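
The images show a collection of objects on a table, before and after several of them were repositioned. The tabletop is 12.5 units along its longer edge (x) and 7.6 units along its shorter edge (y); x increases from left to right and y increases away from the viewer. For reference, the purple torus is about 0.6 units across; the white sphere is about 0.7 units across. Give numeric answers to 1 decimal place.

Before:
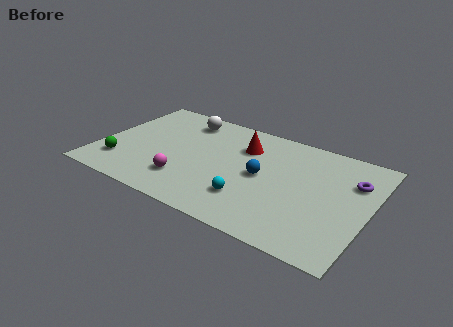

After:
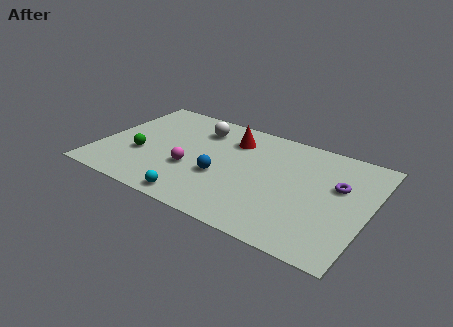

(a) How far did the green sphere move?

1.3

The green sphere moved from about (1.2, 1.8) to (2.0, 2.8), a distance of √(0.8² + 1.0²) ≈ 1.3.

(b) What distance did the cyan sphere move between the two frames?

2.6

From (7.3, 2.0) to (5.0, 0.8), the cyan sphere covered √(2.3² + 1.2²) ≈ 2.6 units.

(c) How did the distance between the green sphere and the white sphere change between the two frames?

-1.2

The distance was about 5.1 in the first image and 3.9 in the second, so they moved 1.2 units closer together.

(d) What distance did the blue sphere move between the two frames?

2.0

The blue sphere moved from about (7.6, 3.8) to (5.8, 2.9), a distance of √(1.8² + 0.9²) ≈ 2.0.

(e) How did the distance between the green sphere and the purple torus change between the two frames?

-1.8

They were about 11.0 units apart before and 9.2 after — 1.8 units closer together.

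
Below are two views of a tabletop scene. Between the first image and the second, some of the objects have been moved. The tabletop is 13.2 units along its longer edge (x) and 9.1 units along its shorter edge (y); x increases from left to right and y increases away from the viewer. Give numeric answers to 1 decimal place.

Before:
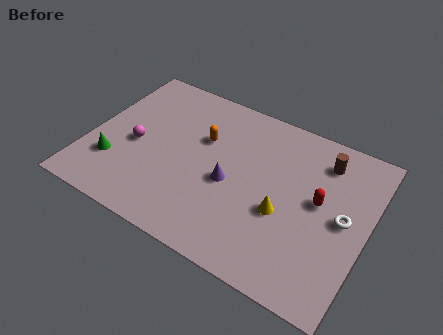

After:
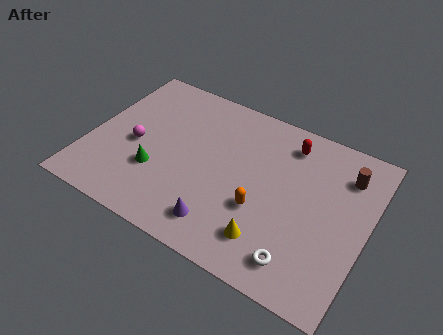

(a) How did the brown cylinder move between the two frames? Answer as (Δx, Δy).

(1.1, -0.3)

The brown cylinder started near (10.8, 7.3) and ended near (11.9, 7.0).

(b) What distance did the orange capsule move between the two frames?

4.1

The orange capsule was near (5.2, 5.9) before and (8.4, 3.3) after, so it travelled √(3.2² + 2.6²) ≈ 4.1 units.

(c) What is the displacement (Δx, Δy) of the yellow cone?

(-0.4, -1.7)

The yellow cone started near (9.4, 3.6) and ended near (9.0, 1.9).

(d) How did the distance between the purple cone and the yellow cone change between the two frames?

-0.4

They were about 2.6 units apart before and 2.2 after — 0.4 units closer together.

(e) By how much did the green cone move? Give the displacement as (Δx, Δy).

(2.0, 0.4)

The green cone was at about (1.4, 2.6) and moved to about (3.4, 3.0).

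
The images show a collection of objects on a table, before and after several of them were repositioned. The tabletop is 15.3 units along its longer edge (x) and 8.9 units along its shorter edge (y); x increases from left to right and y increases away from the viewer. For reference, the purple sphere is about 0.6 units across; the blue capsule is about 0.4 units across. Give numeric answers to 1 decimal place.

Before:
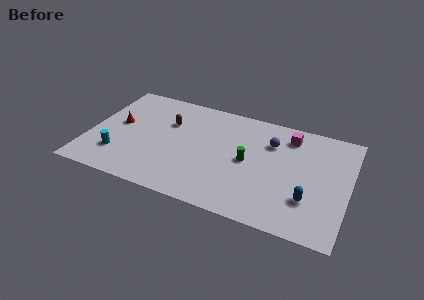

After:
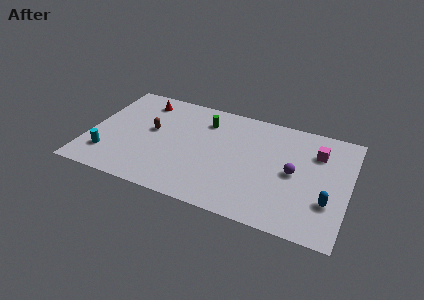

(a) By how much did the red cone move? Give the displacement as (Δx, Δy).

(1.2, 2.5)

The red cone started near (1.6, 4.9) and ended near (2.8, 7.4).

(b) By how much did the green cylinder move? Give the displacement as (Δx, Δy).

(-2.8, 2.5)

From the two frames, the green cylinder sits at roughly (9.4, 4.4) before and (6.6, 6.9) after.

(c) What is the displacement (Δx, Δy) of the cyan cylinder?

(-0.6, -0.2)

The cyan cylinder started near (1.9, 2.3) and ended near (1.3, 2.1).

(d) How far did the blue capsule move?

1.1

The blue capsule was near (13.1, 2.6) before and (14.2, 2.8) after, so it travelled √(1.1² + 0.2²) ≈ 1.1 units.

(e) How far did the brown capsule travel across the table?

1.3

From (4.5, 6.0) to (3.6, 5.0), the brown capsule covered √(0.9² + 1.0²) ≈ 1.3 units.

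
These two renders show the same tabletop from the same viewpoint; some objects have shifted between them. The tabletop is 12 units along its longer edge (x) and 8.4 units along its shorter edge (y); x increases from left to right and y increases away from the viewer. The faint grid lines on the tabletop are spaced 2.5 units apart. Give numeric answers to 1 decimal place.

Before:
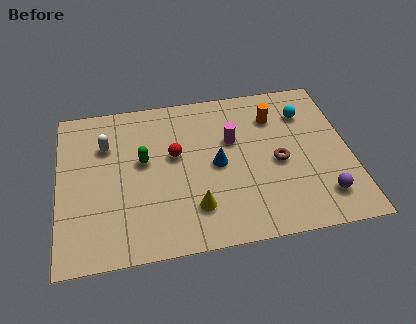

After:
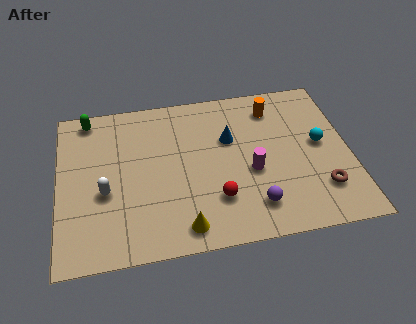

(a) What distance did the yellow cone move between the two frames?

1.0

The yellow cone moved from about (5.5, 2.0) to (5.0, 1.1), a distance of √(0.5² + 0.9²) ≈ 1.0.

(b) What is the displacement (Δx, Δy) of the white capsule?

(-0.1, -2.5)

The white capsule was at about (2.0, 5.9) and moved to about (1.9, 3.4).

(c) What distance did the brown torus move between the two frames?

2.4

The brown torus moved from about (9.0, 3.8) to (10.7, 2.1), a distance of √(1.7² + 1.7²) ≈ 2.4.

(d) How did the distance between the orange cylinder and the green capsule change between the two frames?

+2.0

They were about 5.7 units apart before and 7.7 after — 2.0 units further apart.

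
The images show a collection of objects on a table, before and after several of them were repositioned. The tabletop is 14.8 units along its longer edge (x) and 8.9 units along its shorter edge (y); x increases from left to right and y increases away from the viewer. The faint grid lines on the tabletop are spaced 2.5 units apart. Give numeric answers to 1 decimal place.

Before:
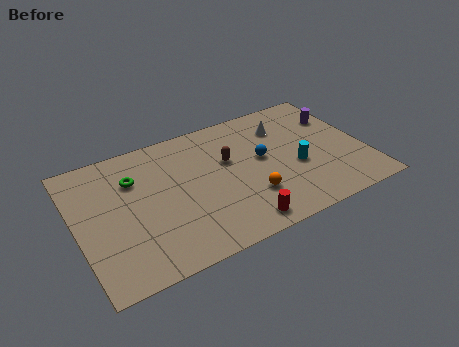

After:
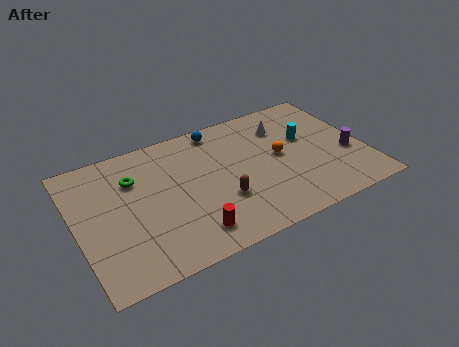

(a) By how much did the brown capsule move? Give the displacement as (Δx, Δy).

(-0.7, -2.5)

The brown capsule started near (7.9, 5.5) and ended near (7.2, 3.0).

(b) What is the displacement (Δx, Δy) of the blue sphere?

(-1.9, 3.0)

The blue sphere was at about (9.6, 4.9) and moved to about (7.7, 7.9).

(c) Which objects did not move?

the green torus and the white cone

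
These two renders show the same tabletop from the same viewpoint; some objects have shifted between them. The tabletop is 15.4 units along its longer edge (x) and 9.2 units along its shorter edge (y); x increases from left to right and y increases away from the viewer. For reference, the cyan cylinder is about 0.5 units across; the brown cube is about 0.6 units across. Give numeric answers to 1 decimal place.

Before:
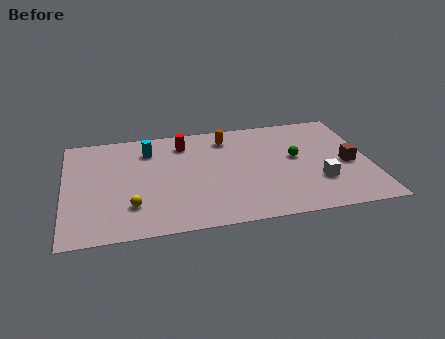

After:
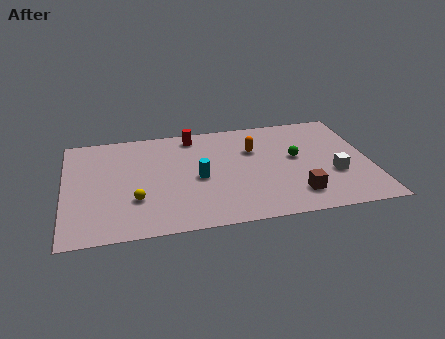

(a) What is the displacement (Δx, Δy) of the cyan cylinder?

(2.4, -2.9)

The cyan cylinder was at about (4.3, 7.1) and moved to about (6.7, 4.2).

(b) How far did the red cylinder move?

0.8

The red cylinder was near (6.1, 7.4) before and (6.6, 8.0) after, so it travelled √(0.5² + 0.6²) ≈ 0.8 units.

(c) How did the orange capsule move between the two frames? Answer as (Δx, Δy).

(1.3, -1.3)

From the two frames, the orange capsule sits at roughly (8.3, 7.5) before and (9.6, 6.2) after.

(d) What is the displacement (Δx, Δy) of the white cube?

(0.8, 0.5)

The white cube started near (12.7, 2.8) and ended near (13.5, 3.3).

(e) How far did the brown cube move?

3.6

From (14.3, 4.1) to (11.5, 1.9), the brown cube covered √(2.8² + 2.2²) ≈ 3.6 units.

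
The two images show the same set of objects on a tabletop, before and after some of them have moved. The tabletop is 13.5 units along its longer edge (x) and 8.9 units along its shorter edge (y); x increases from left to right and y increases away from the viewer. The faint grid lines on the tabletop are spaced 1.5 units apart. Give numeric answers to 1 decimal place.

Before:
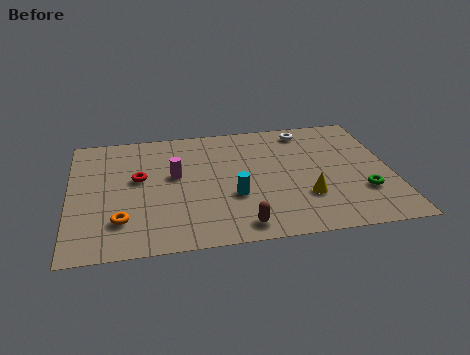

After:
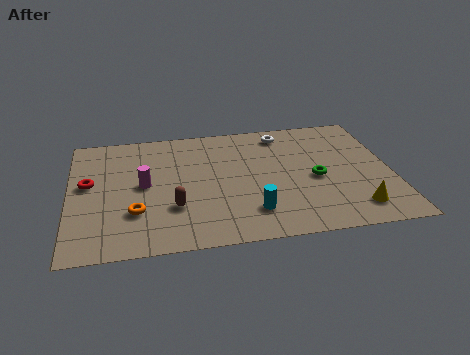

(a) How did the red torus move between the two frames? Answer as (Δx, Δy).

(-2.1, -0.1)

From the two frames, the red torus sits at roughly (2.9, 5.1) before and (0.8, 5.0) after.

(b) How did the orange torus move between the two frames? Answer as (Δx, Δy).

(0.6, 0.5)

The orange torus started near (2.1, 2.2) and ended near (2.7, 2.7).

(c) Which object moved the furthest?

the brown capsule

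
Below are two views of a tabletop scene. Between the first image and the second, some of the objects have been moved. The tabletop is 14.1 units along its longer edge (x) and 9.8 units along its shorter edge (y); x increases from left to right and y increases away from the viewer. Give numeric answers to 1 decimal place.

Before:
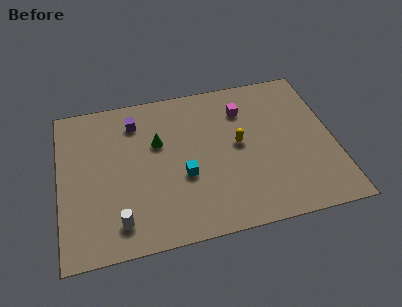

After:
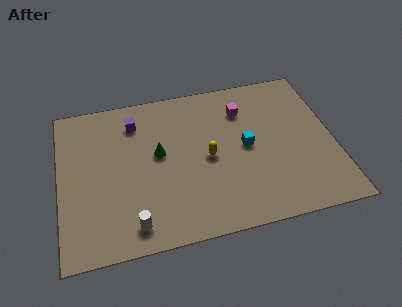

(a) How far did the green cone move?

0.7

From (5.1, 6.2) to (5.1, 5.5), the green cone covered √(0.0² + 0.7²) ≈ 0.7 units.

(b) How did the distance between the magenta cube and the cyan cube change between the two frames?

-2.5

They were about 4.9 units apart before and 2.4 after — 2.5 units closer together.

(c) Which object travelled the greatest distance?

the cyan cube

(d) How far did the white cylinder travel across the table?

0.8

The white cylinder was near (2.9, 1.7) before and (3.6, 1.4) after, so it travelled √(0.7² + 0.3²) ≈ 0.8 units.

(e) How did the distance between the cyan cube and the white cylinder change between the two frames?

+3.0

They were about 4.0 units apart before and 7.0 after — 3.0 units further apart.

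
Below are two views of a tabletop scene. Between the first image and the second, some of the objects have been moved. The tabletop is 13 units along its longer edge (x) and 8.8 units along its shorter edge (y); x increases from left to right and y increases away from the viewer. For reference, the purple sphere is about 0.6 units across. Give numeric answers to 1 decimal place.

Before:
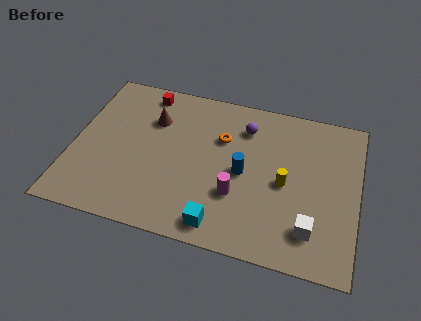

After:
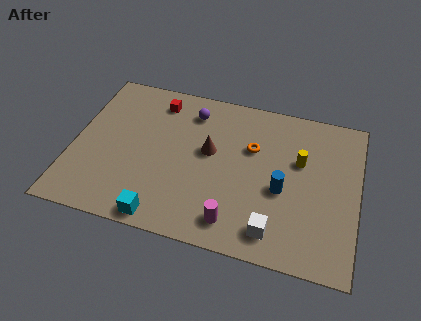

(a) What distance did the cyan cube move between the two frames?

2.6

The cyan cube was near (7.0, 1.1) before and (4.4, 0.8) after, so it travelled √(2.6² + 0.3²) ≈ 2.6 units.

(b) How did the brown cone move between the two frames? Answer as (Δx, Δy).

(2.7, -1.2)

From the two frames, the brown cone sits at roughly (3.5, 6.2) before and (6.2, 5.0) after.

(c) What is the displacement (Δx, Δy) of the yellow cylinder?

(0.6, 1.4)

The yellow cylinder was at about (9.7, 4.1) and moved to about (10.3, 5.5).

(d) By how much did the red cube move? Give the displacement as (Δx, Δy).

(0.6, -0.4)

From the two frames, the red cube sits at roughly (3.0, 7.7) before and (3.6, 7.3) after.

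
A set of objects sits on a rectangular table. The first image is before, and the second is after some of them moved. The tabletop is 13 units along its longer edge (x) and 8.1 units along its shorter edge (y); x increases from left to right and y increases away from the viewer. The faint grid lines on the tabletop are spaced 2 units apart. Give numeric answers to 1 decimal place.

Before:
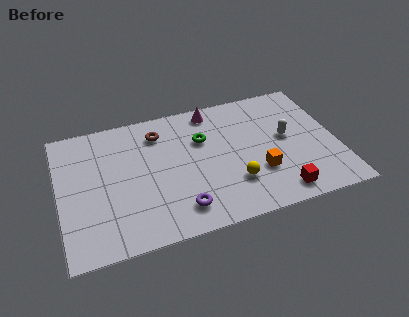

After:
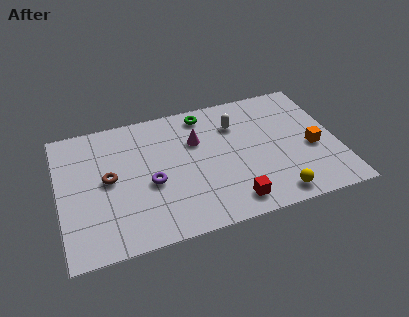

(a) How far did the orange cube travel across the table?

2.7

The orange cube was near (9.2, 2.6) before and (11.8, 3.4) after, so it travelled √(2.6² + 0.8²) ≈ 2.7 units.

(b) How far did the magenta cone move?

1.9

The magenta cone was near (7.4, 7.1) before and (6.5, 5.4) after, so it travelled √(0.9² + 1.7²) ≈ 1.9 units.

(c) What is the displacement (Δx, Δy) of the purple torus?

(-1.2, 1.9)

The purple torus was at about (5.4, 1.5) and moved to about (4.2, 3.4).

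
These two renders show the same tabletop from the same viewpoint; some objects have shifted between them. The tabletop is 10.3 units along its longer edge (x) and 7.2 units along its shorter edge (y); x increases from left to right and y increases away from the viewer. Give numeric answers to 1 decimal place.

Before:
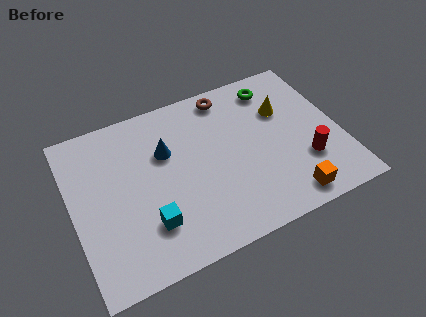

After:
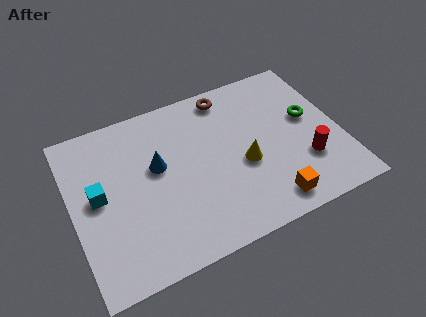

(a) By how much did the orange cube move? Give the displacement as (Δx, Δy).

(-0.7, 0.1)

The orange cube started near (7.9, 0.9) and ended near (7.2, 1.0).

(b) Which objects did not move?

the red cylinder and the brown torus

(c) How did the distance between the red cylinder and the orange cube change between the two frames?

+0.4

They were about 1.6 units apart before and 2.0 after — 0.4 units further apart.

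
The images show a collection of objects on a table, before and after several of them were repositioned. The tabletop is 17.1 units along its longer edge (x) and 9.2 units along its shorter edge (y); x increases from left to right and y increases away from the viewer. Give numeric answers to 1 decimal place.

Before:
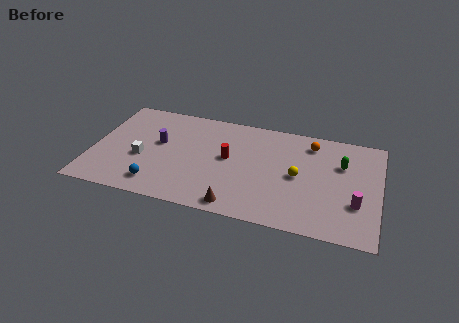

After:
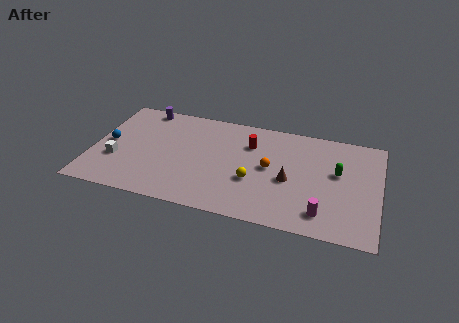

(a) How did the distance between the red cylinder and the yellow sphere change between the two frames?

-1.0

They were about 4.2 units apart before and 3.2 after — 1.0 units closer together.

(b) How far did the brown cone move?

4.2

From (8.9, 1.0) to (11.8, 4.0), the brown cone covered √(2.9² + 3.0²) ≈ 4.2 units.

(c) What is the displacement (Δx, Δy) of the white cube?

(-1.5, -0.5)

The white cube started near (3.0, 3.7) and ended near (1.5, 3.2).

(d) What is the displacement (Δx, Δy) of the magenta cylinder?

(-1.9, -1.3)

The magenta cylinder started near (15.8, 3.0) and ended near (13.9, 1.7).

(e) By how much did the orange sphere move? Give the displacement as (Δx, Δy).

(-2.3, -2.8)

From the two frames, the orange sphere sits at roughly (12.9, 7.6) before and (10.6, 4.8) after.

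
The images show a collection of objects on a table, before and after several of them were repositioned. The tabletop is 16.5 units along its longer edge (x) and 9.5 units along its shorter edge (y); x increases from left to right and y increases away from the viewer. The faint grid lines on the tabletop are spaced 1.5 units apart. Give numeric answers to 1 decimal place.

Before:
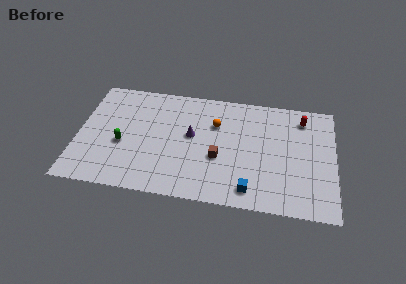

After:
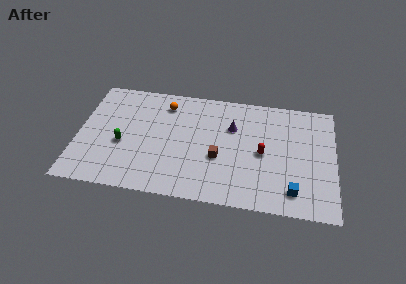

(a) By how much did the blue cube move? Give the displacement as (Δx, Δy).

(2.7, 0.3)

From the two frames, the blue cube sits at roughly (11.2, 1.4) before and (13.9, 1.7) after.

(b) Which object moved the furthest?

the red capsule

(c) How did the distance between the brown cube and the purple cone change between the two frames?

+0.4

The distance was about 2.4 in the first image and 2.8 in the second, so they moved 0.4 units further apart.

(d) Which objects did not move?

the green capsule and the brown cube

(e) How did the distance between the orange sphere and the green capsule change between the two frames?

-1.8

The distance was about 6.4 in the first image and 4.6 in the second, so they moved 1.8 units closer together.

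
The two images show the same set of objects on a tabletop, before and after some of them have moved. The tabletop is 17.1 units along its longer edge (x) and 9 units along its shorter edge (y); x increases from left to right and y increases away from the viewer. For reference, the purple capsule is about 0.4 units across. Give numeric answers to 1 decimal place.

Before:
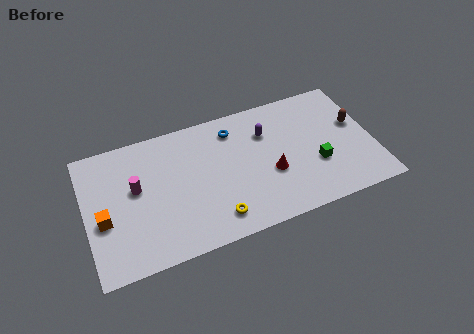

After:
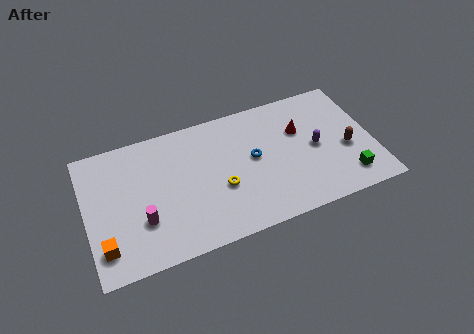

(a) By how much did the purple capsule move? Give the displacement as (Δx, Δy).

(2.8, -2.0)

From the two frames, the purple capsule sits at roughly (10.9, 6.4) before and (13.7, 4.4) after.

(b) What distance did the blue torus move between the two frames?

2.6

The blue torus moved from about (9.0, 7.3) to (10.0, 4.9), a distance of √(1.0² + 2.4²) ≈ 2.6.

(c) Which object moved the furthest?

the purple capsule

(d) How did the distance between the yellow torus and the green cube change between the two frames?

+1.2

The distance was about 6.4 in the first image and 7.6 in the second, so they moved 1.2 units further apart.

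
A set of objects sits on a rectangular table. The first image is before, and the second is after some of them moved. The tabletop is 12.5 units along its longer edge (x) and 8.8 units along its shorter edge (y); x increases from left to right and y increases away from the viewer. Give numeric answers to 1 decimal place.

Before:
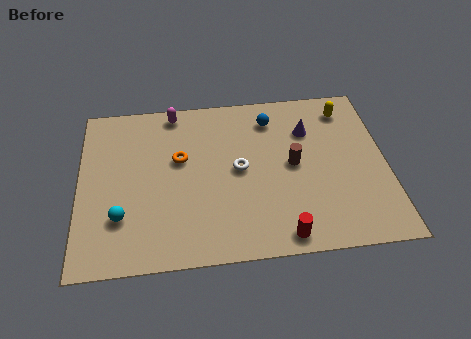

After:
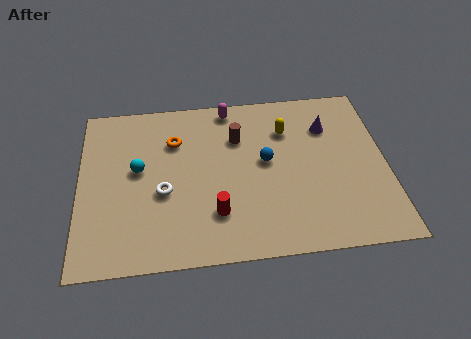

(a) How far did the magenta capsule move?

2.3

The magenta capsule was near (3.9, 7.9) before and (6.2, 7.9) after, so it travelled √(2.3² + 0.0²) ≈ 2.3 units.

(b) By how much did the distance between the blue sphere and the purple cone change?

+1.4

The distance was about 1.7 in the first image and 3.1 in the second, so they moved 1.4 units further apart.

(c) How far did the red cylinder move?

3.0

From (8.1, 0.9) to (5.5, 2.3), the red cylinder covered √(2.6² + 1.4²) ≈ 3.0 units.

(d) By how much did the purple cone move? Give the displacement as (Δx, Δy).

(0.8, 0.1)

From the two frames, the purple cone sits at roughly (9.4, 6.3) before and (10.2, 6.4) after.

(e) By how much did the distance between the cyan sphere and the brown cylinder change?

-3.0

They were about 7.3 units apart before and 4.3 after — 3.0 units closer together.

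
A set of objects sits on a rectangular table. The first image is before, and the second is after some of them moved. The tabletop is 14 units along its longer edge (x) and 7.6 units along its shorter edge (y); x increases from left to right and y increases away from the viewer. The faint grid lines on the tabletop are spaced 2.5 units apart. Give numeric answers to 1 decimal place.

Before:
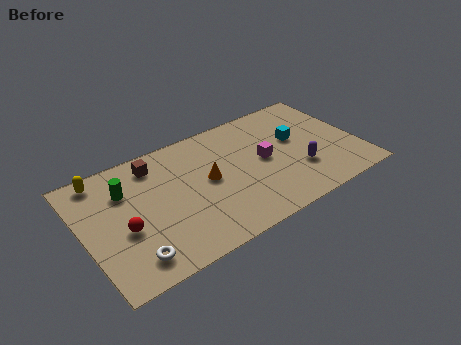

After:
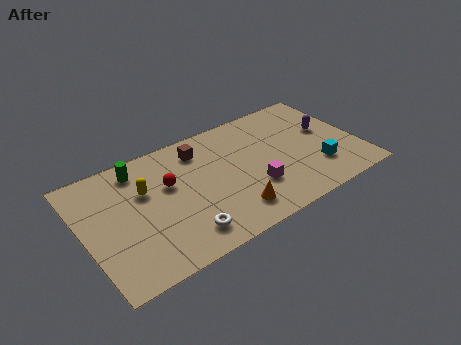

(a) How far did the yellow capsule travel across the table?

2.6

The yellow capsule was near (1.3, 6.7) before and (3.2, 4.9) after, so it travelled √(1.9² + 1.8²) ≈ 2.6 units.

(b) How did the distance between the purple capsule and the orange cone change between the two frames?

+1.4

They were about 4.8 units apart before and 6.2 after — 1.4 units further apart.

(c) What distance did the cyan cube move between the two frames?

2.5

From (11.0, 4.5) to (11.7, 2.1), the cyan cube covered √(0.7² + 2.4²) ≈ 2.5 units.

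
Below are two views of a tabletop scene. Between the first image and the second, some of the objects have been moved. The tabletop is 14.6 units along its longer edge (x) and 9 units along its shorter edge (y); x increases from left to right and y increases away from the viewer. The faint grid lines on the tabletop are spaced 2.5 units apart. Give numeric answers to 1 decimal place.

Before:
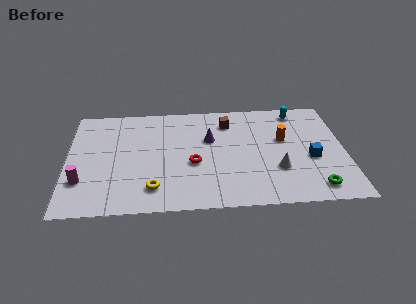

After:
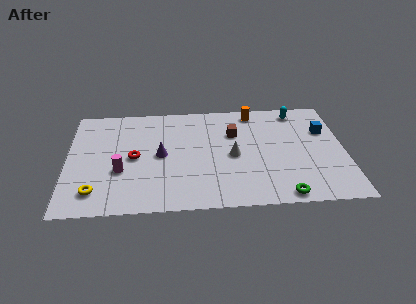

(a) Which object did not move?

the cyan capsule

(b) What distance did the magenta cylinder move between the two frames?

2.1

From (0.8, 2.6) to (2.8, 3.3), the magenta cylinder covered √(2.0² + 0.7²) ≈ 2.1 units.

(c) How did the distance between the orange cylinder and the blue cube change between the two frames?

+2.0

The distance was about 2.2 in the first image and 4.2 in the second, so they moved 2.0 units further apart.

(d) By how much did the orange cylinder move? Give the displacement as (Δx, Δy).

(-1.5, 2.5)

From the two frames, the orange cylinder sits at roughly (11.4, 5.4) before and (9.9, 7.9) after.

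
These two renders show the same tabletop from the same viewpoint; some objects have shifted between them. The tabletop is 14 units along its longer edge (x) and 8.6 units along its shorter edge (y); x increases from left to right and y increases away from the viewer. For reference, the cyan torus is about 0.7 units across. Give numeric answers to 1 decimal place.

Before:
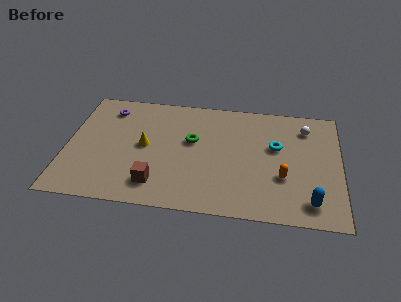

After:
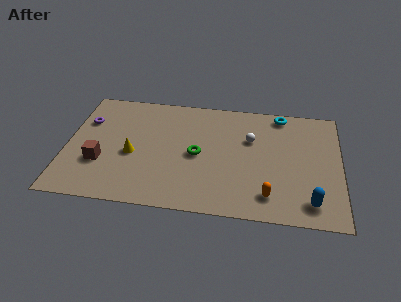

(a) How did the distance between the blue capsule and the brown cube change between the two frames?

+3.0

They were about 7.8 units apart before and 10.8 after — 3.0 units further apart.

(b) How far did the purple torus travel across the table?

1.6

From (2.0, 7.0) to (0.9, 5.9), the purple torus covered √(1.1² + 1.1²) ≈ 1.6 units.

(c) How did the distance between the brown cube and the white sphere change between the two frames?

-1.0

They were about 9.1 units apart before and 8.1 after — 1.0 units closer together.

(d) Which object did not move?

the blue capsule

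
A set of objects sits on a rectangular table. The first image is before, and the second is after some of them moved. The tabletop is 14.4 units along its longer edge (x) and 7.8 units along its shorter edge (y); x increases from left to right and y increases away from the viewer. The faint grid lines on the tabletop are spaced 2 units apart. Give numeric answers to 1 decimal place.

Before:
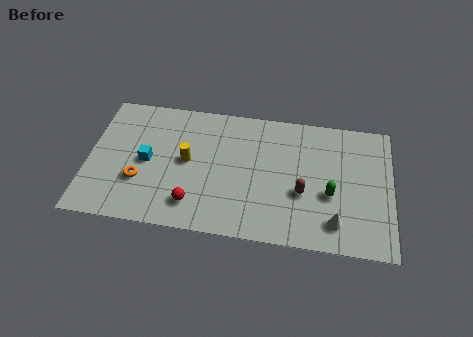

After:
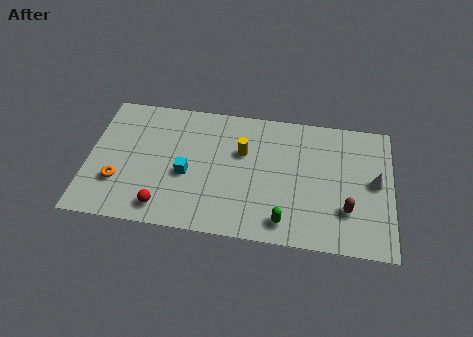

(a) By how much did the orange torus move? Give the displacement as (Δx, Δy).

(-1.0, -0.2)

The orange torus started near (2.5, 2.6) and ended near (1.5, 2.4).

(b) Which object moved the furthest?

the white cone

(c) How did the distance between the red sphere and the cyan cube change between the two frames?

-0.9

The distance was about 3.2 in the first image and 2.3 in the second, so they moved 0.9 units closer together.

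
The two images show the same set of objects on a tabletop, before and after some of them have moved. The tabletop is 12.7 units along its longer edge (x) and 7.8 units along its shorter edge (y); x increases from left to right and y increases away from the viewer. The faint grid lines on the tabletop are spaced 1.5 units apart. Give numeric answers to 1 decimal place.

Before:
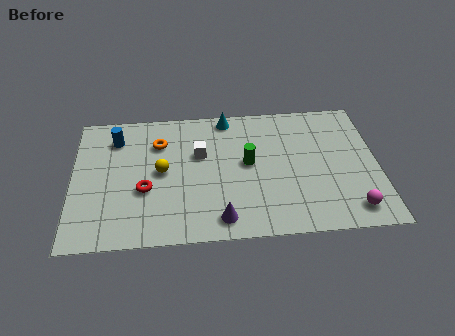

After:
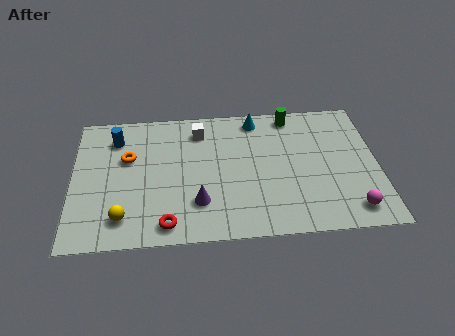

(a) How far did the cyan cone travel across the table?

1.2

The cyan cone moved from about (6.5, 7.0) to (7.7, 6.8), a distance of √(1.2² + 0.2²) ≈ 1.2.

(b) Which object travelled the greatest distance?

the green cylinder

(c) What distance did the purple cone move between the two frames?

1.3

The purple cone moved from about (6.1, 1.1) to (5.2, 2.1), a distance of √(0.9² + 1.0²) ≈ 1.3.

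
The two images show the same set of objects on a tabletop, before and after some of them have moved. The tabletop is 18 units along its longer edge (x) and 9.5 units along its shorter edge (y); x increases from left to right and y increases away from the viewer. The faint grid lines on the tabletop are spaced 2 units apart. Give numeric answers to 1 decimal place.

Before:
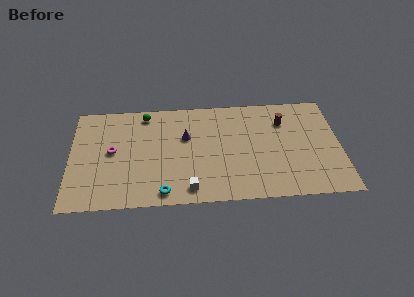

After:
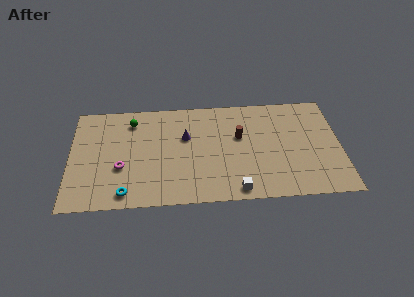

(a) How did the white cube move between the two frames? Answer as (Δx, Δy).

(3.1, -0.3)

From the two frames, the white cube sits at roughly (7.9, 1.3) before and (11.0, 1.0) after.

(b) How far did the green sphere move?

1.1

The green sphere was near (5.0, 8.3) before and (4.1, 7.7) after, so it travelled √(0.9² + 0.6²) ≈ 1.1 units.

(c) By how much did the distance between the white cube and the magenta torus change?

+1.7

The distance was about 6.3 in the first image and 8.0 in the second, so they moved 1.7 units further apart.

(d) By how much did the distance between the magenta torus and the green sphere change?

+0.3

The distance was about 4.0 in the first image and 4.3 in the second, so they moved 0.3 units further apart.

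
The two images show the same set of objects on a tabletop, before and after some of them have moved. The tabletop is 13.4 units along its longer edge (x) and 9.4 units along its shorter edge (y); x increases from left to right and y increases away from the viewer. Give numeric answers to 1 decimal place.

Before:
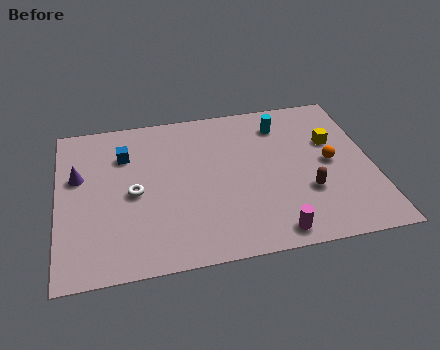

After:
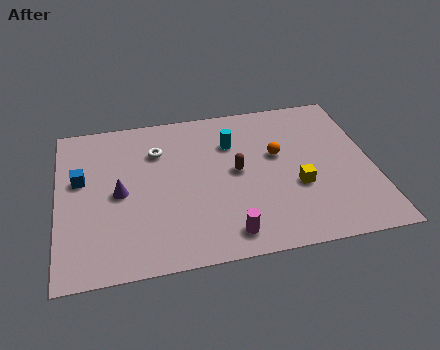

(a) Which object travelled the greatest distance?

the brown capsule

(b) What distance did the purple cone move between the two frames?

2.1

The purple cone moved from about (0.9, 5.8) to (2.6, 4.5), a distance of √(1.7² + 1.3²) ≈ 2.1.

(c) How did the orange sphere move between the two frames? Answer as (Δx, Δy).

(-2.2, 0.9)

From the two frames, the orange sphere sits at roughly (11.6, 4.7) before and (9.4, 5.6) after.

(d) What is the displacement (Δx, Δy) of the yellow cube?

(-1.7, -2.5)

The yellow cube was at about (11.8, 6.0) and moved to about (10.1, 3.5).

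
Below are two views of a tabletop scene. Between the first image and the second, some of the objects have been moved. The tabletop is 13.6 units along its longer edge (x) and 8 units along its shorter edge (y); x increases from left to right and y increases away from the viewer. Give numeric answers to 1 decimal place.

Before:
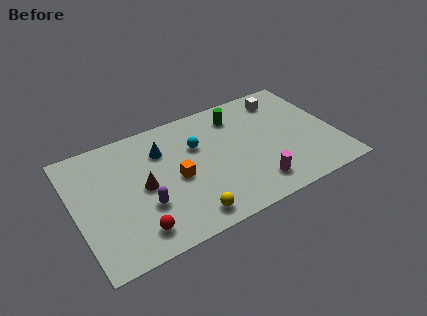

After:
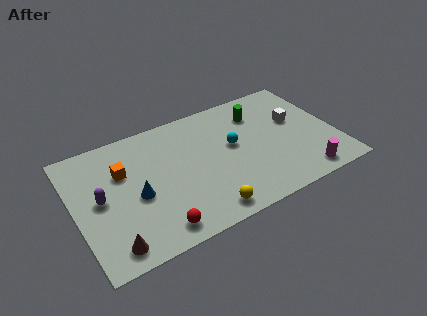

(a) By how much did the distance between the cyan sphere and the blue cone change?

+3.4

Before: roughly 1.9 units apart; after: 5.3. That's 3.4 units further apart.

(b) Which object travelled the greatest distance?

the brown cone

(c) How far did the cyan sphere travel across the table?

2.0

The cyan sphere was near (6.5, 5.3) before and (8.3, 4.5) after, so it travelled √(1.8² + 0.8²) ≈ 2.0 units.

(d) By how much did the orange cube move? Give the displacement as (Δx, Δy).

(-2.6, 1.6)

From the two frames, the orange cube sits at roughly (5.2, 3.7) before and (2.6, 5.3) after.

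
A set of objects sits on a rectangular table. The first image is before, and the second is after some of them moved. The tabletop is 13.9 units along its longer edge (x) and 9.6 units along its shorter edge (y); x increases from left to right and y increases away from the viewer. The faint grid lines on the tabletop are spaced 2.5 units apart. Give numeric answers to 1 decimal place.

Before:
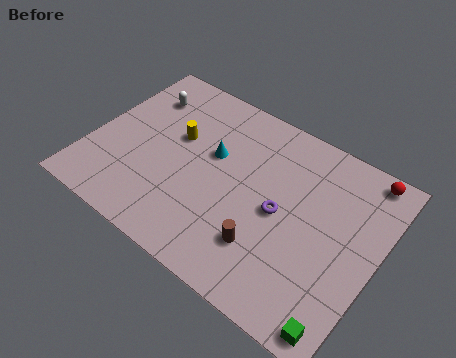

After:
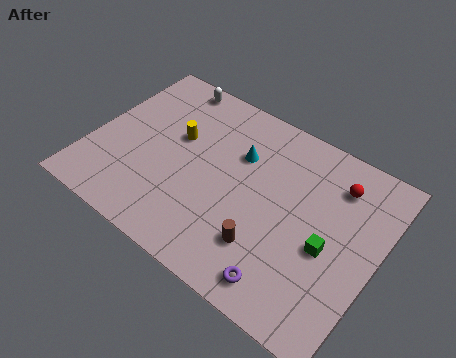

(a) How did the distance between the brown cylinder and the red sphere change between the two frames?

-1.6

The distance was about 7.2 in the first image and 5.6 in the second, so they moved 1.6 units closer together.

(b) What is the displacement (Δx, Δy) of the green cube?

(-1.3, 3.2)

The green cube started near (13.0, 0.9) and ended near (11.7, 4.1).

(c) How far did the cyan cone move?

1.4

From (5.7, 5.8) to (6.9, 6.5), the cyan cone covered √(1.2² + 0.7²) ≈ 1.4 units.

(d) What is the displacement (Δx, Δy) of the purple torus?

(0.9, -3.3)

From the two frames, the purple torus sits at roughly (9.3, 4.6) before and (10.2, 1.3) after.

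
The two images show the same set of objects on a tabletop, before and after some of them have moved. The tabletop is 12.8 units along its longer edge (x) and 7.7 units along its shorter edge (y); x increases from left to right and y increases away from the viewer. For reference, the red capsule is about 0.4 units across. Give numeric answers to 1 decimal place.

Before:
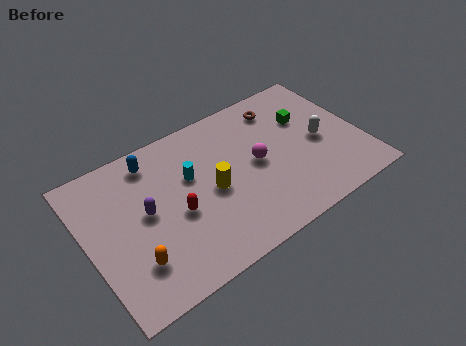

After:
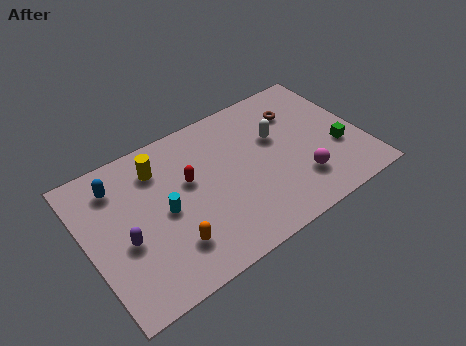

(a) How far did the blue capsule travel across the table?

1.7

From (3.4, 6.5) to (1.7, 6.1), the blue capsule covered √(1.7² + 0.4²) ≈ 1.7 units.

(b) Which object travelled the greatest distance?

the yellow cylinder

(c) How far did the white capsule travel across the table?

2.2

From (10.9, 3.6) to (9.0, 4.8), the white capsule covered √(1.9² + 1.2²) ≈ 2.2 units.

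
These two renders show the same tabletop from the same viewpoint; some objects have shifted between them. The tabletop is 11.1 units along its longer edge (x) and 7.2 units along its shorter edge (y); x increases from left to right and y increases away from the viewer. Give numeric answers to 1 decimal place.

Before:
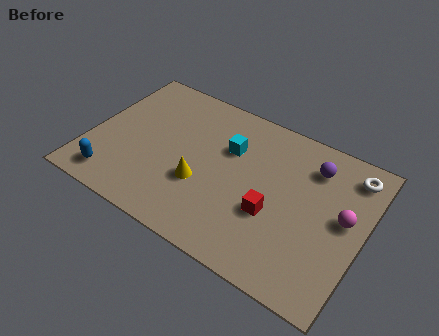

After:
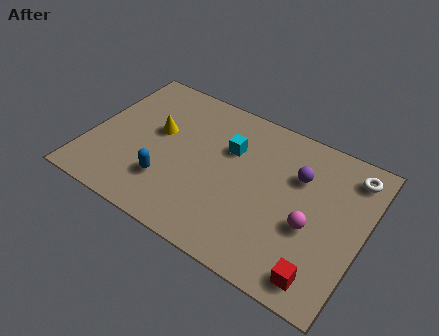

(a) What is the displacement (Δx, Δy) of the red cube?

(2.2, -1.7)

From the two frames, the red cube sits at roughly (7.6, 2.7) before and (9.8, 1.0) after.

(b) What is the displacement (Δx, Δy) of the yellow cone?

(-2.1, 1.6)

The yellow cone started near (4.7, 2.6) and ended near (2.6, 4.2).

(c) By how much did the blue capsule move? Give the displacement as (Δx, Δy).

(2.1, 0.9)

From the two frames, the blue capsule sits at roughly (1.3, 1.1) before and (3.4, 2.0) after.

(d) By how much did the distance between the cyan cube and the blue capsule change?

-2.1

They were about 5.6 units apart before and 3.5 after — 2.1 units closer together.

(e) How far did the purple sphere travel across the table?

0.9

The purple sphere was near (8.8, 5.6) before and (8.3, 4.9) after, so it travelled √(0.5² + 0.7²) ≈ 0.9 units.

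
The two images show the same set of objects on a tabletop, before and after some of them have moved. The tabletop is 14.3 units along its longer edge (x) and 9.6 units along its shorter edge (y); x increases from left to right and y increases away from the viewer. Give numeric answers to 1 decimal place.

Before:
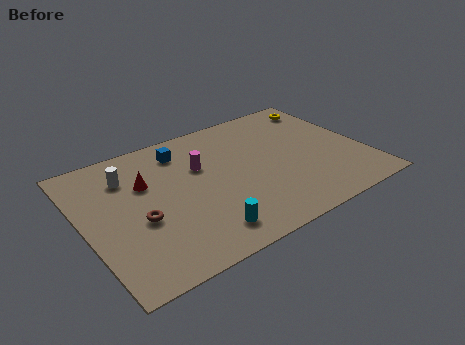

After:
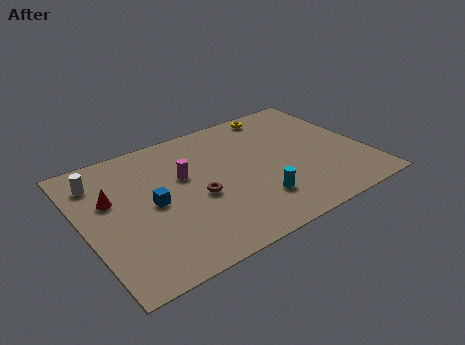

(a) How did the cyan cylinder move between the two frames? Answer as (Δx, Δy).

(2.9, 0.8)

The cyan cylinder started near (5.4, 1.6) and ended near (8.3, 2.4).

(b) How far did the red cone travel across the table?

1.8

The red cone was near (3.3, 6.3) before and (1.5, 6.0) after, so it travelled √(1.8² + 0.3²) ≈ 1.8 units.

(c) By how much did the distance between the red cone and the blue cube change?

-0.3

Before: roughly 2.6 units apart; after: 2.3. That's 0.3 units closer together.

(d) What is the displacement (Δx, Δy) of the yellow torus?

(-2.5, 0.5)

From the two frames, the yellow torus sits at roughly (13.1, 8.1) before and (10.6, 8.6) after.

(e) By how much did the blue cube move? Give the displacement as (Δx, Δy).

(-2.0, -3.1)

The blue cube started near (5.4, 7.8) and ended near (3.4, 4.7).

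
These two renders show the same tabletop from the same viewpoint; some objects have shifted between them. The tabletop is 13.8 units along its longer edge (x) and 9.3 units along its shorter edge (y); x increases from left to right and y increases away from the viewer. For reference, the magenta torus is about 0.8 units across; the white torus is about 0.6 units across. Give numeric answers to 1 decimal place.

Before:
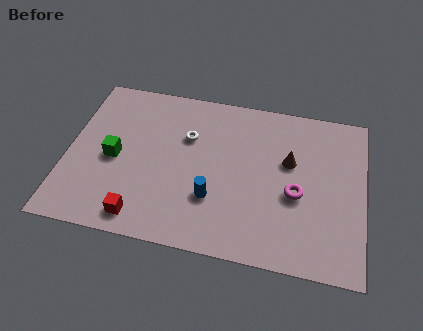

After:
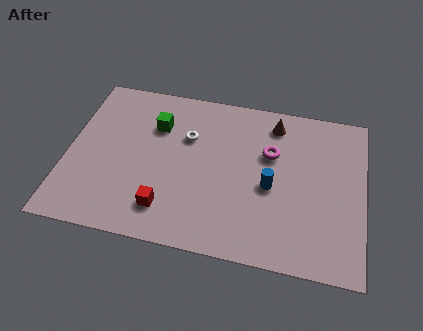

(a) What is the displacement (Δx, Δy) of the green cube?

(1.8, 2.3)

From the two frames, the green cube sits at roughly (2.2, 4.3) before and (4.0, 6.6) after.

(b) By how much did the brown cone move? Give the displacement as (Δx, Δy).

(-0.8, 2.1)

The brown cone started near (10.3, 5.7) and ended near (9.5, 7.8).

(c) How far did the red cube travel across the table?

1.3

The red cube moved from about (3.7, 1.2) to (4.8, 1.9), a distance of √(1.1² + 0.7²) ≈ 1.3.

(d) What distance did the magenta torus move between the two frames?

2.5

The magenta torus was near (10.7, 3.9) before and (9.4, 6.0) after, so it travelled √(1.3² + 2.1²) ≈ 2.5 units.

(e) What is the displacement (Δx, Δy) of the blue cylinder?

(2.6, 1.2)

From the two frames, the blue cylinder sits at roughly (6.9, 2.9) before and (9.5, 4.1) after.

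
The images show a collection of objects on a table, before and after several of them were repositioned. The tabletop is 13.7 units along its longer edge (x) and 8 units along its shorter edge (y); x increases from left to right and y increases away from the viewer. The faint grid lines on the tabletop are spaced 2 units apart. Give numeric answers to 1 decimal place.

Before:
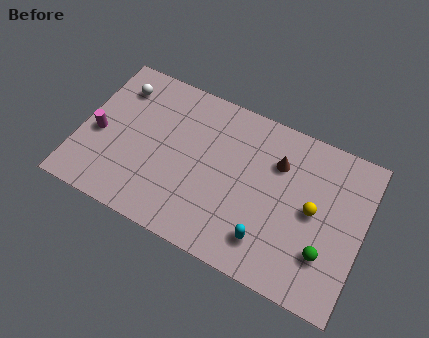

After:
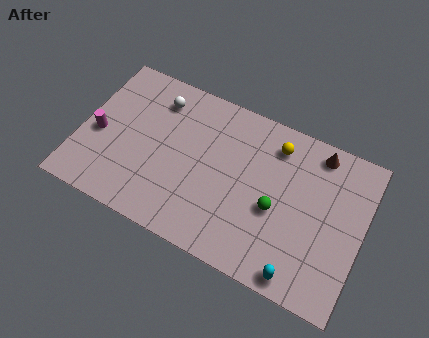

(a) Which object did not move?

the magenta cylinder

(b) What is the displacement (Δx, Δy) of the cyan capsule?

(1.7, -0.9)

The cyan capsule was at about (9.4, 1.7) and moved to about (11.1, 0.8).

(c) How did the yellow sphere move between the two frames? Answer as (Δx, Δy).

(-2.1, 2.4)

From the two frames, the yellow sphere sits at roughly (11.3, 4.1) before and (9.2, 6.5) after.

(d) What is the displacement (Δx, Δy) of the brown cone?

(1.8, 1.3)

From the two frames, the brown cone sits at roughly (9.4, 5.7) before and (11.2, 7.0) after.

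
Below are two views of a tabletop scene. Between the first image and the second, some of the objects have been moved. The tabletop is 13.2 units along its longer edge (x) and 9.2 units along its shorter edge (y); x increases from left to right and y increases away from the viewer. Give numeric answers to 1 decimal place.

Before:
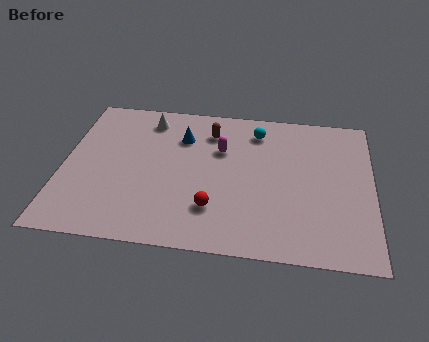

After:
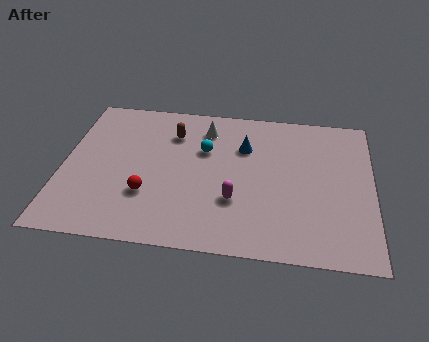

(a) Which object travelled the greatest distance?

the magenta capsule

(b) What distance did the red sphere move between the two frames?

2.8

The red sphere moved from about (6.5, 2.4) to (3.7, 2.9), a distance of √(2.8² + 0.5²) ≈ 2.8.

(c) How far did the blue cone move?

2.7

The blue cone was near (5.0, 6.7) before and (7.7, 6.4) after, so it travelled √(2.7² + 0.3²) ≈ 2.7 units.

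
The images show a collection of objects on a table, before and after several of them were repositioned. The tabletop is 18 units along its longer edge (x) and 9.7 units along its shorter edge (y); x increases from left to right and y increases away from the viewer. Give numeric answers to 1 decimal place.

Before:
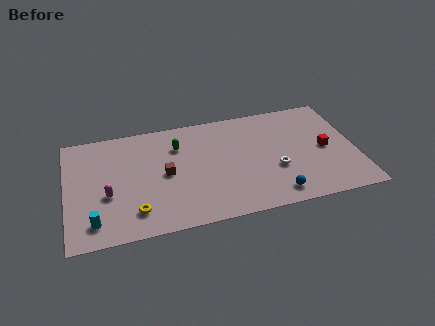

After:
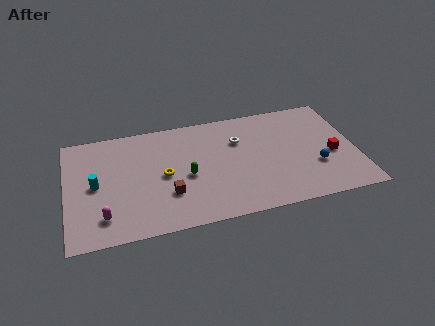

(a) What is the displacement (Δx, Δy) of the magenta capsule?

(-0.3, -1.8)

The magenta capsule started near (2.5, 3.8) and ended near (2.2, 2.0).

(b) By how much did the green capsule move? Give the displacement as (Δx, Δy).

(0.4, -2.8)

The green capsule was at about (7.0, 7.1) and moved to about (7.4, 4.3).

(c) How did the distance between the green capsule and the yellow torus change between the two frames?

-4.4

The distance was about 5.9 in the first image and 1.5 in the second, so they moved 4.4 units closer together.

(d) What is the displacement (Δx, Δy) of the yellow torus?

(1.9, 2.7)

The yellow torus was at about (4.1, 2.0) and moved to about (6.0, 4.7).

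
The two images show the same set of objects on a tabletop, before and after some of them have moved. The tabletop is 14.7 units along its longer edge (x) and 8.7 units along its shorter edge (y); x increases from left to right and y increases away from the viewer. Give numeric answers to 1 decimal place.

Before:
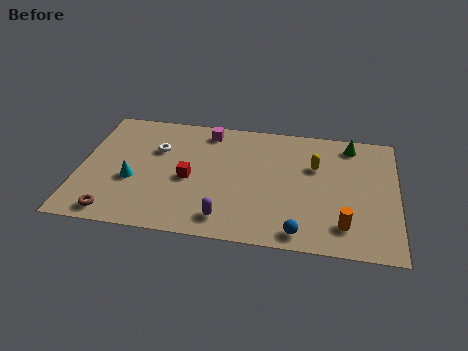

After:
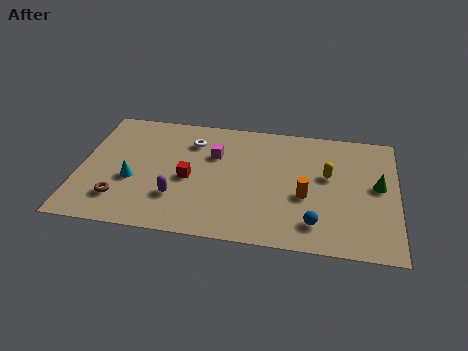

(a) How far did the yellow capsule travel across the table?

0.8

The yellow capsule moved from about (10.9, 5.7) to (11.5, 5.1), a distance of √(0.6² + 0.6²) ≈ 0.8.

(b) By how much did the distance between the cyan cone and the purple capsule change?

-2.5

Before: roughly 4.8 units apart; after: 2.3. That's 2.5 units closer together.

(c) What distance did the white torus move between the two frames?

1.8

From (3.5, 5.8) to (5.1, 6.6), the white torus covered √(1.6² + 0.8²) ≈ 1.8 units.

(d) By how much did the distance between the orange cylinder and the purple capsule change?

+0.6

The distance was about 5.4 in the first image and 6.0 in the second, so they moved 0.6 units further apart.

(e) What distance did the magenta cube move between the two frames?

1.7

The magenta cube was near (5.8, 7.5) before and (6.2, 5.8) after, so it travelled √(0.4² + 1.7²) ≈ 1.7 units.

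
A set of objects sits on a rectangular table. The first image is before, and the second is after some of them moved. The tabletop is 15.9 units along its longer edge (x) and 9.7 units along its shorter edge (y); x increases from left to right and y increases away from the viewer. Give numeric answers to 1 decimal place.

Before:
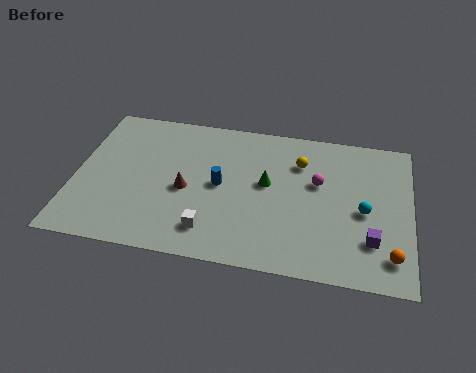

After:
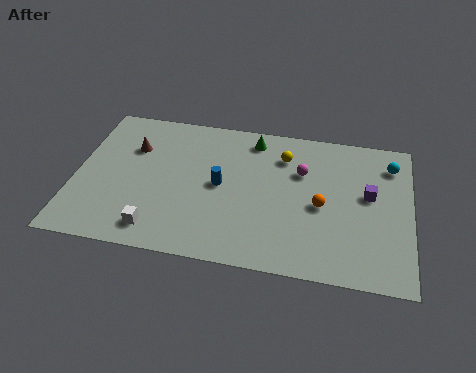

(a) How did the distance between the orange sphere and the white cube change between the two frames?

-0.3

They were about 8.4 units apart before and 8.1 after — 0.3 units closer together.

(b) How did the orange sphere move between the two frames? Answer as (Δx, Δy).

(-3.3, 2.6)

The orange sphere was at about (15.0, 1.8) and moved to about (11.7, 4.4).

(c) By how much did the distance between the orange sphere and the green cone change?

-1.7

The distance was about 6.9 in the first image and 5.2 in the second, so they moved 1.7 units closer together.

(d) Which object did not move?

the blue cylinder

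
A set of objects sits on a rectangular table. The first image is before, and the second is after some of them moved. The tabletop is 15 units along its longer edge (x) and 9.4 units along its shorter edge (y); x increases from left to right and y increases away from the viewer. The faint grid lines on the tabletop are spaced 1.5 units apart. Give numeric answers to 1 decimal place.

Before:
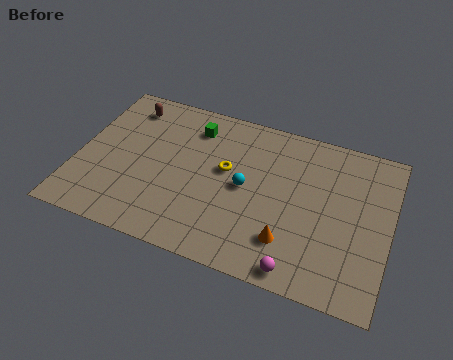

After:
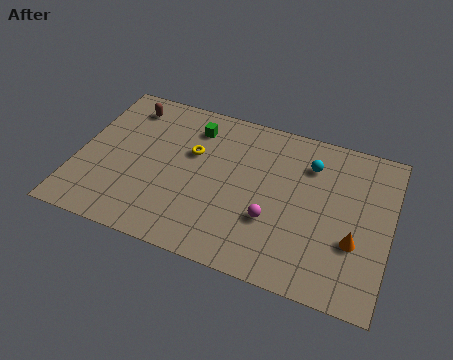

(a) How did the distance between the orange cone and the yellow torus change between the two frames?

+3.9

They were about 4.5 units apart before and 8.4 after — 3.9 units further apart.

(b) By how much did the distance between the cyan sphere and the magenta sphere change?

-0.6

Before: roughly 4.8 units apart; after: 4.2. That's 0.6 units closer together.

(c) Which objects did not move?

the green cube and the brown capsule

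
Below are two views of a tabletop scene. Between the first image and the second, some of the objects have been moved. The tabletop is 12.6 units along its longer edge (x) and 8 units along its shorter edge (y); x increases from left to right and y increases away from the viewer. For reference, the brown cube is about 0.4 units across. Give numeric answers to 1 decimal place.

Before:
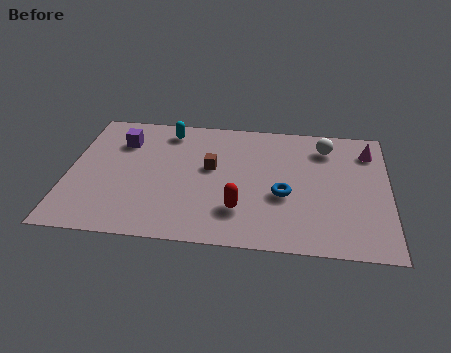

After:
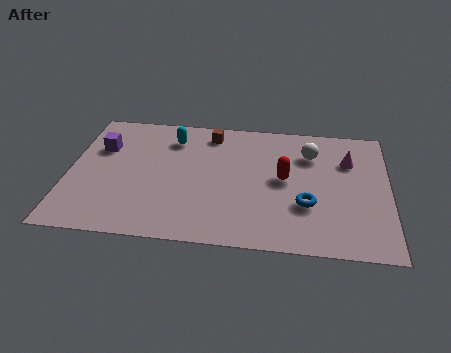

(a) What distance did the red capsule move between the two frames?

2.7

The red capsule moved from about (6.8, 2.1) to (8.5, 4.2), a distance of √(1.7² + 2.1²) ≈ 2.7.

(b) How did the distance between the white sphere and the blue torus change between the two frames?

-0.4

Before: roughly 3.6 units apart; after: 3.2. That's 0.4 units closer together.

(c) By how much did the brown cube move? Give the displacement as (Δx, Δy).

(-0.1, 2.2)

The brown cube started near (5.6, 4.6) and ended near (5.5, 6.8).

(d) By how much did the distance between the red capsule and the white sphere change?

-3.4

Before: roughly 5.4 units apart; after: 2.0. That's 3.4 units closer together.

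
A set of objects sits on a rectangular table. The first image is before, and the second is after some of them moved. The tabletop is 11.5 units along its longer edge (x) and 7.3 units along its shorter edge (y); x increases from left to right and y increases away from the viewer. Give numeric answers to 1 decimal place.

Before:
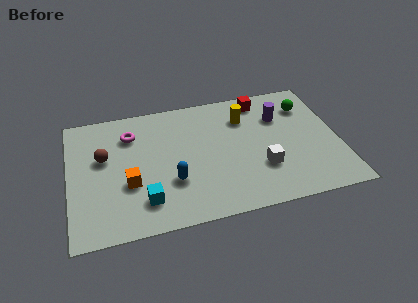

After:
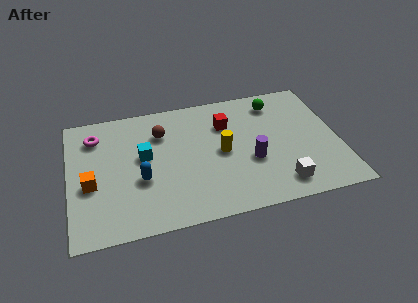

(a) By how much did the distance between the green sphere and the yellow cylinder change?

+0.8

They were about 2.7 units apart before and 3.5 after — 0.8 units further apart.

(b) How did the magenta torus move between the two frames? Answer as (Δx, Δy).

(-1.5, 0.2)

From the two frames, the magenta torus sits at roughly (2.7, 5.5) before and (1.2, 5.7) after.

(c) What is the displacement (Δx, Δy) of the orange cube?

(-1.6, 0.3)

The orange cube was at about (2.5, 2.7) and moved to about (0.9, 3.0).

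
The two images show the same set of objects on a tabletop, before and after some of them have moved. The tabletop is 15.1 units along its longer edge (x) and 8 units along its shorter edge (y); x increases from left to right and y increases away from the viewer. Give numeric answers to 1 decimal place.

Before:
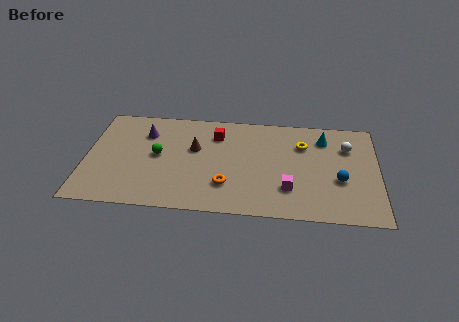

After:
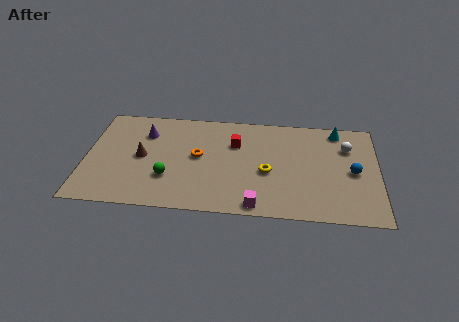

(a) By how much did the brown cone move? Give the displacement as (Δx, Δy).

(-2.7, -0.9)

The brown cone was at about (5.6, 4.9) and moved to about (2.9, 4.0).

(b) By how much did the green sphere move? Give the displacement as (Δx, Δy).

(0.6, -1.7)

The green sphere started near (3.7, 4.2) and ended near (4.3, 2.5).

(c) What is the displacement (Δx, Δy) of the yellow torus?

(-1.8, -2.3)

From the two frames, the yellow torus sits at roughly (11.2, 5.7) before and (9.4, 3.4) after.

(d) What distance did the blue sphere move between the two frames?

1.0

The blue sphere moved from about (13.1, 3.1) to (13.8, 3.8), a distance of √(0.7² + 0.7²) ≈ 1.0.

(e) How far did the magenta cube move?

2.1

From (10.5, 2.2) to (8.9, 0.8), the magenta cube covered √(1.6² + 1.4²) ≈ 2.1 units.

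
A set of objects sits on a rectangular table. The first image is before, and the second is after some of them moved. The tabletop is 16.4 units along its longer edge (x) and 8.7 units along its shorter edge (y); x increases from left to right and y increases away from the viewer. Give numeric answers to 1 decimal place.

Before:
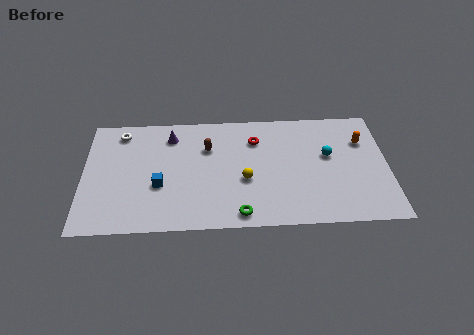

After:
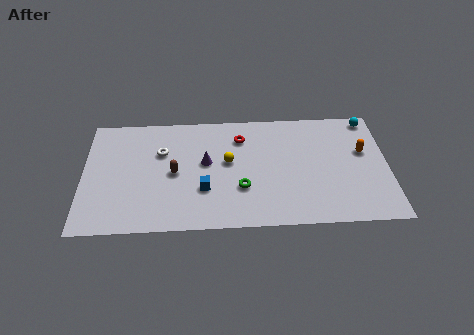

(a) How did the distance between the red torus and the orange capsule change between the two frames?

+0.9

The distance was about 5.8 in the first image and 6.7 in the second, so they moved 0.9 units further apart.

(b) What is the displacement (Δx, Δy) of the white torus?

(2.2, -1.6)

The white torus started near (2.0, 7.4) and ended near (4.2, 5.8).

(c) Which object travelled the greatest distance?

the cyan sphere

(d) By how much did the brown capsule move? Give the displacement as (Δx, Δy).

(-1.8, -1.8)

The brown capsule started near (6.7, 6.0) and ended near (4.9, 4.2).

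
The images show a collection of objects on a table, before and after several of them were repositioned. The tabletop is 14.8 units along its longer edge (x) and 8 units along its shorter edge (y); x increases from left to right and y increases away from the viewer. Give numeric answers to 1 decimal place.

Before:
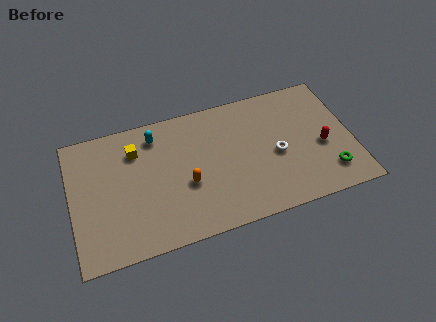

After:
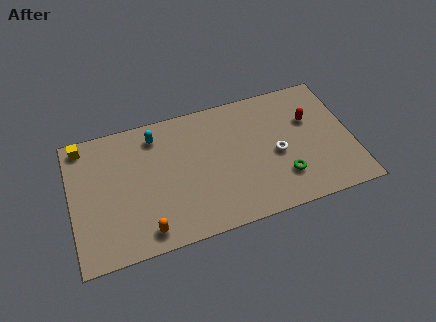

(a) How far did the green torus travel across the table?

2.4

The green torus moved from about (13.4, 1.7) to (11.0, 2.1), a distance of √(2.4² + 0.4²) ≈ 2.4.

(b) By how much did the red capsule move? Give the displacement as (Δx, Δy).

(-0.5, 1.8)

From the two frames, the red capsule sits at roughly (13.2, 3.4) before and (12.7, 5.2) after.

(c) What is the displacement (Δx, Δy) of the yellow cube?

(-2.7, 1.1)

The yellow cube started near (3.5, 6.0) and ended near (0.8, 7.1).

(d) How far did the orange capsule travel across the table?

3.1

The orange capsule moved from about (6.0, 3.2) to (3.7, 1.1), a distance of √(2.3² + 2.1²) ≈ 3.1.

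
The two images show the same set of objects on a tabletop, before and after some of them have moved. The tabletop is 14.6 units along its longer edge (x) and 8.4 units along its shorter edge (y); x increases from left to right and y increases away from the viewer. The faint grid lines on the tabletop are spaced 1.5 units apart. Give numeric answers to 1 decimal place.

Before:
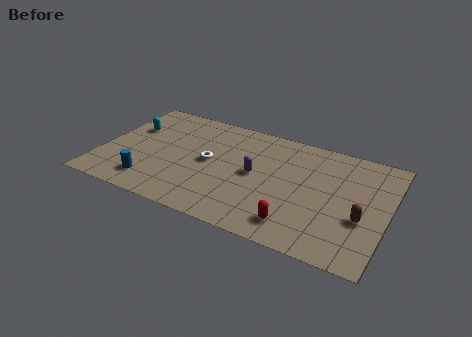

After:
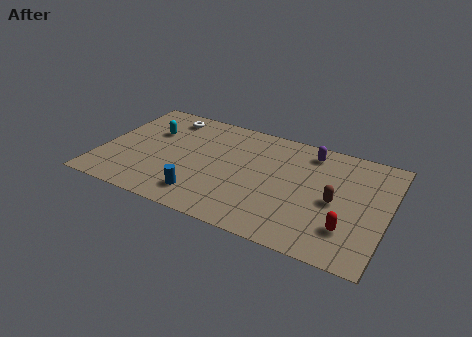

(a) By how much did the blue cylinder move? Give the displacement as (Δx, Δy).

(2.7, 0.0)

From the two frames, the blue cylinder sits at roughly (2.8, 1.6) before and (5.5, 1.6) after.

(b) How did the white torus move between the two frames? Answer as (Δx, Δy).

(-2.6, 2.8)

The white torus was at about (5.5, 4.3) and moved to about (2.9, 7.1).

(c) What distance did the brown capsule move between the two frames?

1.6

The brown capsule was near (13.4, 3.2) before and (12.0, 3.9) after, so it travelled √(1.4² + 0.7²) ≈ 1.6 units.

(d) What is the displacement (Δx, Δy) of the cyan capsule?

(1.1, 0.1)

From the two frames, the cyan capsule sits at roughly (1.2, 5.5) before and (2.3, 5.6) after.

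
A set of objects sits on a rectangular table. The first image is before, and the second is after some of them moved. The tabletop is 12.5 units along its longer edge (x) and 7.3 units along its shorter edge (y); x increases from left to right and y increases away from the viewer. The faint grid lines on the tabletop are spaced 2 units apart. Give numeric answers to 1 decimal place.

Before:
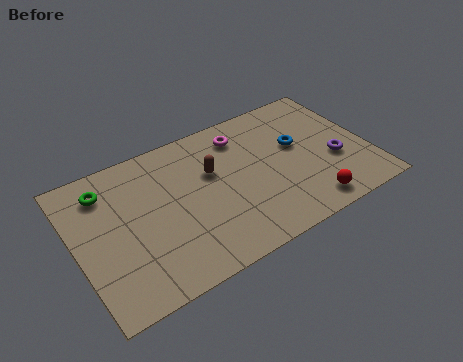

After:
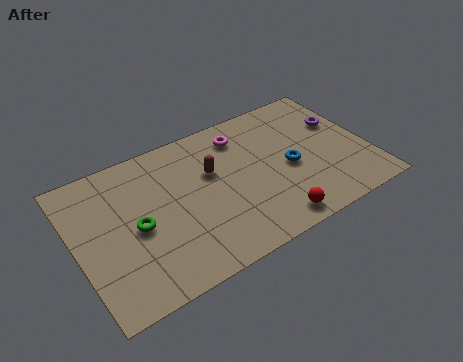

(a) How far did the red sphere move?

1.6

From (9.5, 1.0) to (7.9, 0.9), the red sphere covered √(1.6² + 0.1²) ≈ 1.6 units.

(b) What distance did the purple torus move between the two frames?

2.0

The purple torus moved from about (11.0, 2.8) to (11.6, 4.7), a distance of √(0.6² + 1.9²) ≈ 2.0.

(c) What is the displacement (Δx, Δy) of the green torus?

(1.0, -2.4)

The green torus started near (1.5, 5.8) and ended near (2.5, 3.4).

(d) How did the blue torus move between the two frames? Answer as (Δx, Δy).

(-0.5, -1.0)

From the two frames, the blue torus sits at roughly (9.6, 4.3) before and (9.1, 3.3) after.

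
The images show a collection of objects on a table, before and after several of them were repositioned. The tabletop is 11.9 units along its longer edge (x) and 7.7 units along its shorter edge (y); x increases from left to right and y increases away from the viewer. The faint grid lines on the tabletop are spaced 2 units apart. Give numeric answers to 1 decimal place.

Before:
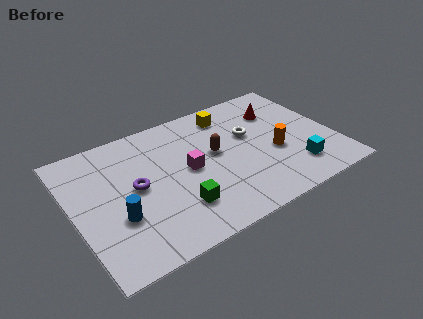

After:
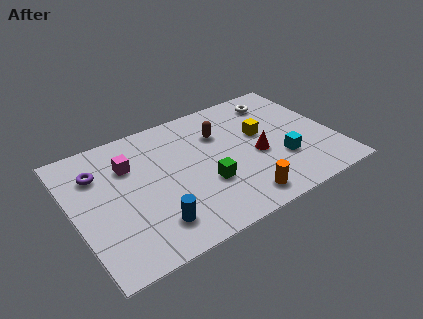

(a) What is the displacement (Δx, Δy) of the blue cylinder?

(1.4, -1.1)

The blue cylinder was at about (1.8, 2.7) and moved to about (3.2, 1.6).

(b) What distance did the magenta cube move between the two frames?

2.9

The magenta cube was near (5.2, 3.9) before and (2.7, 5.4) after, so it travelled √(2.5² + 1.5²) ≈ 2.9 units.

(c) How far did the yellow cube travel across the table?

2.2

The yellow cube was near (7.5, 6.4) before and (8.7, 4.5) after, so it travelled √(1.2² + 1.9²) ≈ 2.2 units.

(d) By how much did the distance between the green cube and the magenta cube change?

+2.0

The distance was about 2.1 in the first image and 4.1 in the second, so they moved 2.0 units further apart.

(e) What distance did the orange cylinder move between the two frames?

2.8

From (9.1, 3.1) to (7.1, 1.1), the orange cylinder covered √(2.0² + 2.0²) ≈ 2.8 units.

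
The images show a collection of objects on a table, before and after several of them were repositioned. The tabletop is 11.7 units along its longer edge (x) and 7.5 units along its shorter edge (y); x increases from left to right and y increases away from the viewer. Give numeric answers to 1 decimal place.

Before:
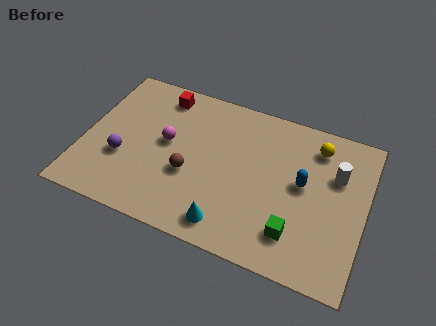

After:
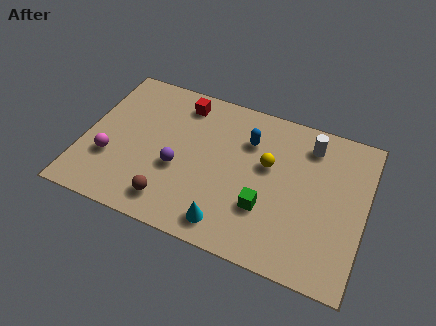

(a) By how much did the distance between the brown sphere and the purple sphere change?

-1.1

They were about 2.8 units apart before and 1.7 after — 1.1 units closer together.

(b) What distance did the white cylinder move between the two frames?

1.6

From (10.4, 5.0) to (9.2, 6.1), the white cylinder covered √(1.2² + 1.1²) ≈ 1.6 units.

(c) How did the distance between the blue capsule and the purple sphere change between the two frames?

-3.9

They were about 7.5 units apart before and 3.6 after — 3.9 units closer together.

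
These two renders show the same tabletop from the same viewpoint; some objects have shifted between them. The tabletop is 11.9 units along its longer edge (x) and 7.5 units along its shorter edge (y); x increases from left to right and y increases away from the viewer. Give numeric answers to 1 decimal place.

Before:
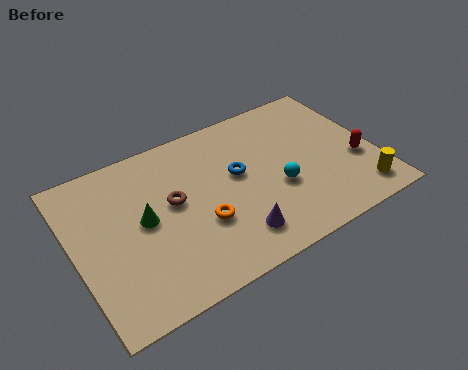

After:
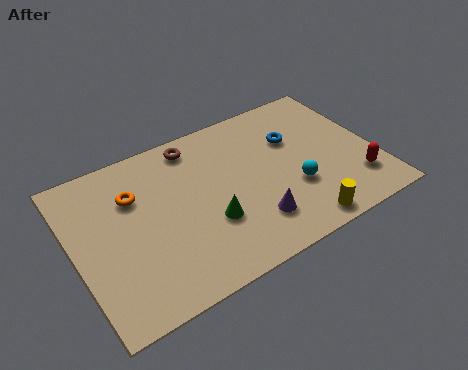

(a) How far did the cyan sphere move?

0.7

The cyan sphere moved from about (7.9, 2.9) to (8.5, 2.6), a distance of √(0.6² + 0.3²) ≈ 0.7.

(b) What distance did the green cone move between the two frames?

2.7

The green cone was near (2.7, 3.9) before and (5.1, 2.6) after, so it travelled √(2.4² + 1.3²) ≈ 2.7 units.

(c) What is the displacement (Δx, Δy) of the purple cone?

(0.8, 0.3)

From the two frames, the purple cone sits at roughly (5.9, 1.5) before and (6.7, 1.8) after.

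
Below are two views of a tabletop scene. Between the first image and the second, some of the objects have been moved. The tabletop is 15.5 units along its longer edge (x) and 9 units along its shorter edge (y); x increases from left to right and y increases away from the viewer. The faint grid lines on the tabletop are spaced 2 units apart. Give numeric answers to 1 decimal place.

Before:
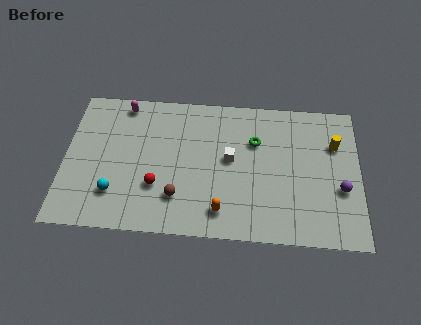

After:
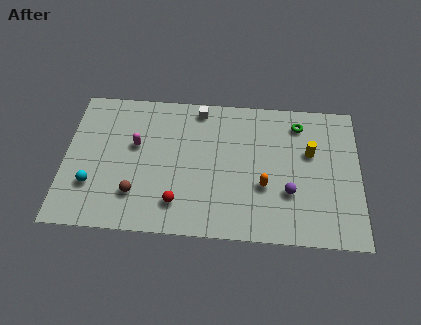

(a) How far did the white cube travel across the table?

3.5

The white cube moved from about (8.7, 4.9) to (7.0, 8.0), a distance of √(1.7² + 3.1²) ≈ 3.5.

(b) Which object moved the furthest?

the white cube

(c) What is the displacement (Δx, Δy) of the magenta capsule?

(0.7, -2.6)

From the two frames, the magenta capsule sits at roughly (3.0, 8.0) before and (3.7, 5.4) after.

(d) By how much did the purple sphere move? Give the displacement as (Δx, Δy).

(-2.7, -0.4)

The purple sphere was at about (14.5, 3.4) and moved to about (11.8, 3.0).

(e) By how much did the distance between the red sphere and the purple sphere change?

-3.7

They were about 9.6 units apart before and 5.9 after — 3.7 units closer together.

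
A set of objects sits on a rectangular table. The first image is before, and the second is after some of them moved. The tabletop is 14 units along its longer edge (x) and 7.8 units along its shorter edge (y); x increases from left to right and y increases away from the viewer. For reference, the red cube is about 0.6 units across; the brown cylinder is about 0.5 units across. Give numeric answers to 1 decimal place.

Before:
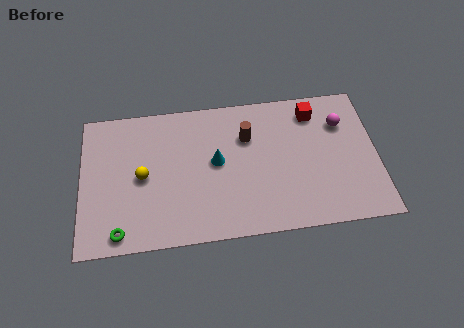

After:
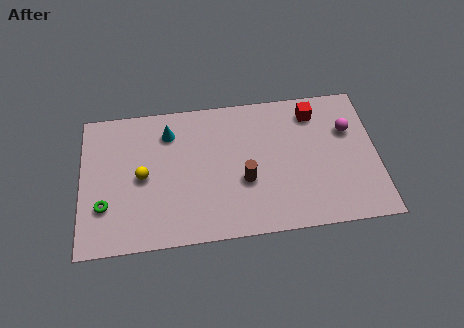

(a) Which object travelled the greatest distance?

the cyan cone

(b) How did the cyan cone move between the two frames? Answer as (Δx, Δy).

(-2.2, 1.9)

The cyan cone was at about (6.4, 4.2) and moved to about (4.2, 6.1).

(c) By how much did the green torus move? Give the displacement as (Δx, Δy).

(-0.7, 1.5)

The green torus started near (1.8, 0.9) and ended near (1.1, 2.4).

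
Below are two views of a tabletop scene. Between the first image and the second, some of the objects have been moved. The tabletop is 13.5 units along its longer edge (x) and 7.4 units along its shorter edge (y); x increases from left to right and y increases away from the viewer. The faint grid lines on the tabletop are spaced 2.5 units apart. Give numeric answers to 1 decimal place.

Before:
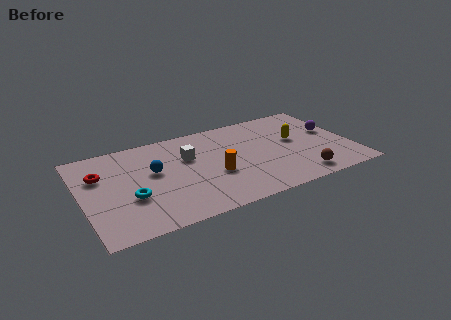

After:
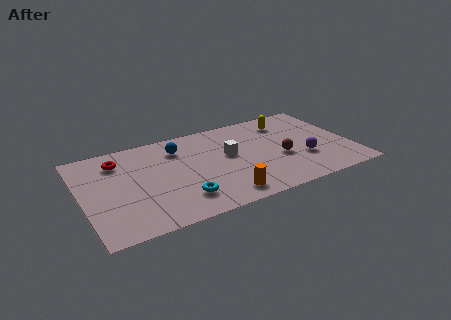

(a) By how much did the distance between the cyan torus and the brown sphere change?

-3.1

Before: roughly 8.5 units apart; after: 5.4. That's 3.1 units closer together.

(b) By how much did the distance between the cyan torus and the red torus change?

+2.3

Before: roughly 2.6 units apart; after: 4.9. That's 2.3 units further apart.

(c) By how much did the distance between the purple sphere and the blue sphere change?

-2.3

Before: roughly 9.1 units apart; after: 6.8. That's 2.3 units closer together.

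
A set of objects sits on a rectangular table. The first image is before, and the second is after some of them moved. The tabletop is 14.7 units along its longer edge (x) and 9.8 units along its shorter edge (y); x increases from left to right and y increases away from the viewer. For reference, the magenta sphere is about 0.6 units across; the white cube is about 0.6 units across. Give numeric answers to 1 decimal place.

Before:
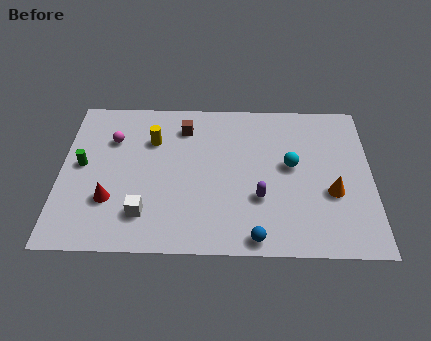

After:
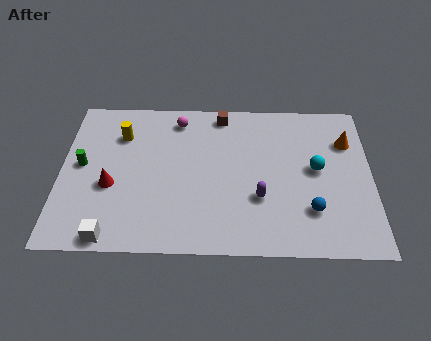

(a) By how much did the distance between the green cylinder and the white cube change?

+0.4

They were about 4.2 units apart before and 4.6 after — 0.4 units further apart.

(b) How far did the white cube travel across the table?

2.1

The white cube was near (4.0, 2.2) before and (2.5, 0.8) after, so it travelled √(1.5² + 1.4²) ≈ 2.1 units.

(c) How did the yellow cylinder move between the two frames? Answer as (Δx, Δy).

(-1.5, 0.3)

From the two frames, the yellow cylinder sits at roughly (4.3, 6.9) before and (2.8, 7.2) after.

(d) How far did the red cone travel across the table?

0.9

The red cone was near (2.4, 3.0) before and (2.4, 3.9) after, so it travelled √(0.0² + 0.9²) ≈ 0.9 units.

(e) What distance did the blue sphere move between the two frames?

3.1

The blue sphere moved from about (9.2, 0.9) to (11.8, 2.6), a distance of √(2.6² + 1.7²) ≈ 3.1.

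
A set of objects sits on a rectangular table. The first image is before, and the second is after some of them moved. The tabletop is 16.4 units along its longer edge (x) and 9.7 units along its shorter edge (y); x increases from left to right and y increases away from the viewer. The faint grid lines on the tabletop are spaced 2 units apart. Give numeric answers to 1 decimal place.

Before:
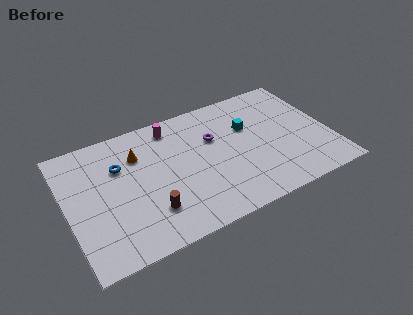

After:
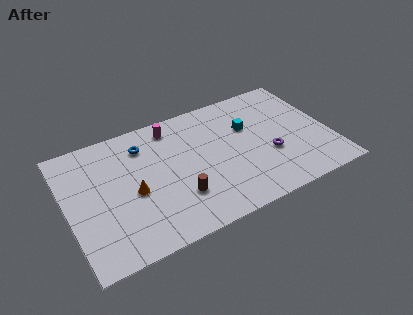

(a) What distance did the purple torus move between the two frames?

4.2

From (9.3, 6.3) to (12.5, 3.6), the purple torus covered √(3.2² + 2.7²) ≈ 4.2 units.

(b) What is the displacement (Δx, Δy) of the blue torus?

(1.6, 1.0)

The blue torus was at about (3.4, 6.6) and moved to about (5.0, 7.6).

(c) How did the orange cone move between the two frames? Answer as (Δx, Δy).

(-0.6, -2.7)

The orange cone was at about (4.6, 7.0) and moved to about (4.0, 4.3).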